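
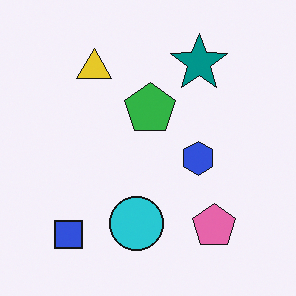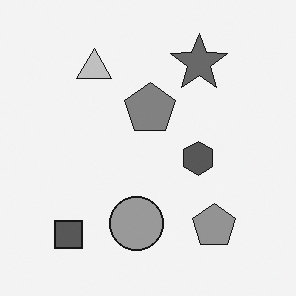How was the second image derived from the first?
The second image is the first converted to grayscale.

All color is removed — every shape is now a shade of grey.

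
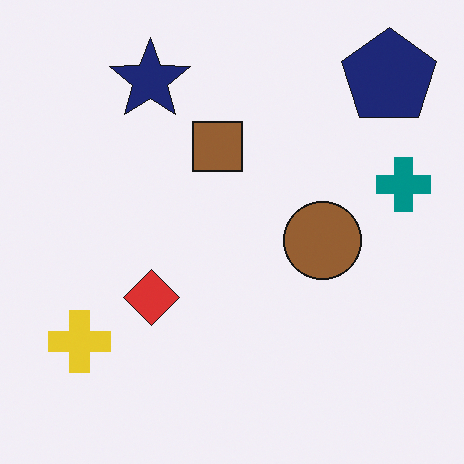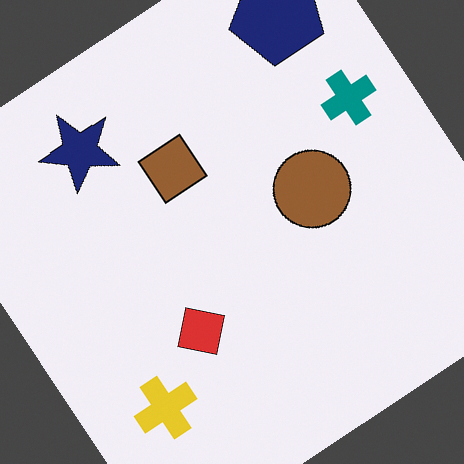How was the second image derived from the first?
The image was rotated counter-clockwise by a large amount — several tens of degrees.

Every shape is tilted by the same angle and the image corners show triangular fill wedges — a whole-image rotation by a non-right angle.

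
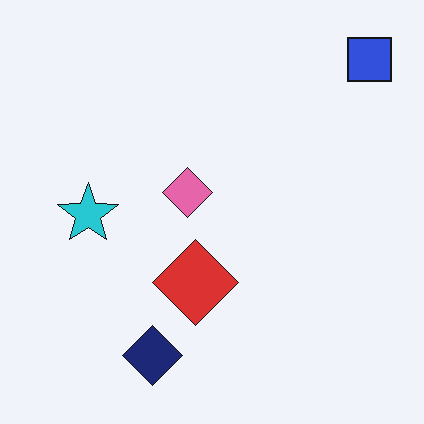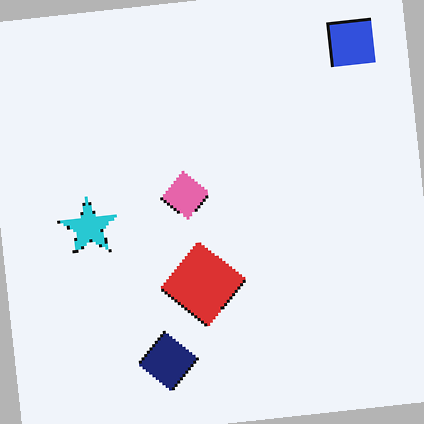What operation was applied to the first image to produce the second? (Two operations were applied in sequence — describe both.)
This is the original image lightly pixelated (a mild mosaic effect), then rotated counter-clockwise by a slight angle.

Shapes are reduced to large square blocks; fine edges and outlines are lost — a downscale-then-upscale (mosaic) effect. Every shape is tilted by the same angle and the image corners show triangular fill wedges — a whole-image rotation by a non-right angle.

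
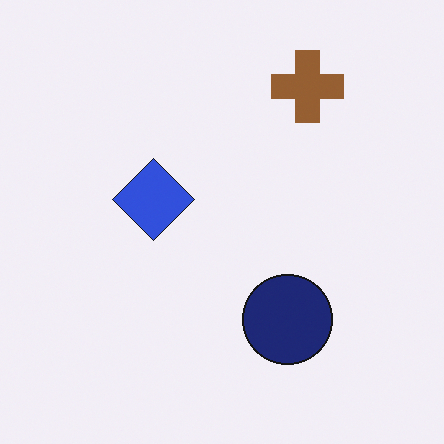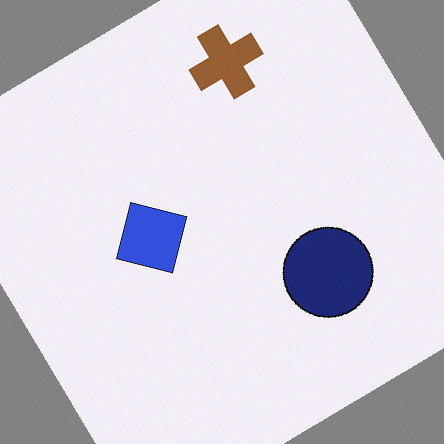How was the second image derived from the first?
The second image is the first rotated counter-clockwise by a large amount — several tens of degrees.

Every shape is tilted by the same angle and the image corners show triangular fill wedges — a whole-image rotation by a non-right angle.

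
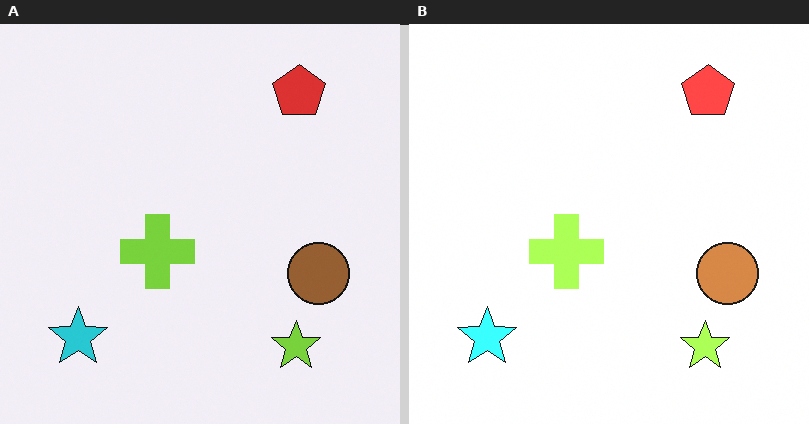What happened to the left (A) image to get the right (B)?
Substantially brightened.

Every pixel — background and shapes alike — is uniformly brightened.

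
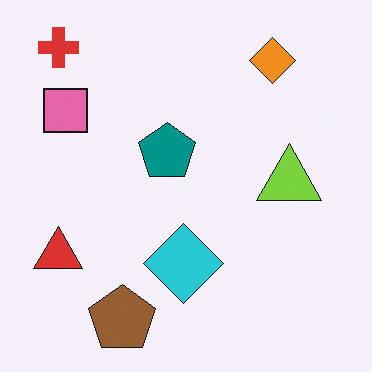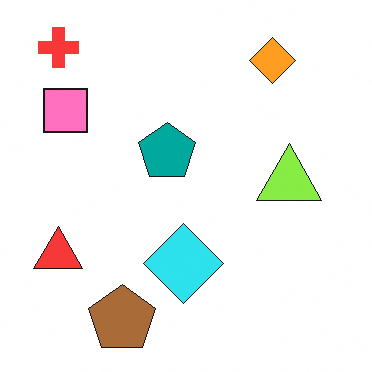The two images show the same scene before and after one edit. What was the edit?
The transformation is: brightened a little.

Every pixel — background and shapes alike — is uniformly brightened.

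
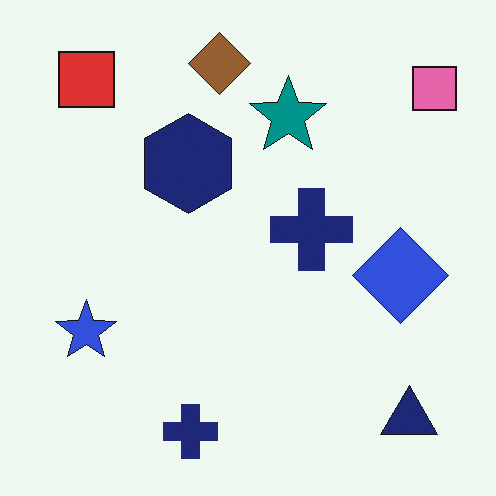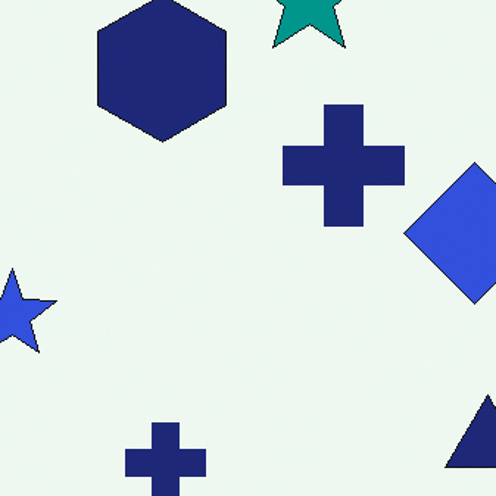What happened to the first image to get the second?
The second image is the first cropped slightly and scaled back up.

The visible shapes are larger and the field of view is narrower; shapes near the original edges may be partly or wholly outside the frame — a crop-and-rescale.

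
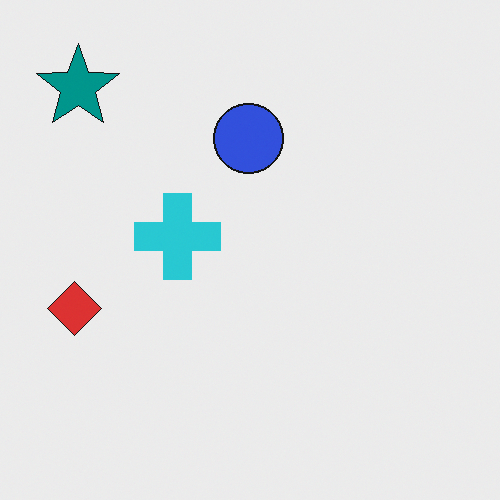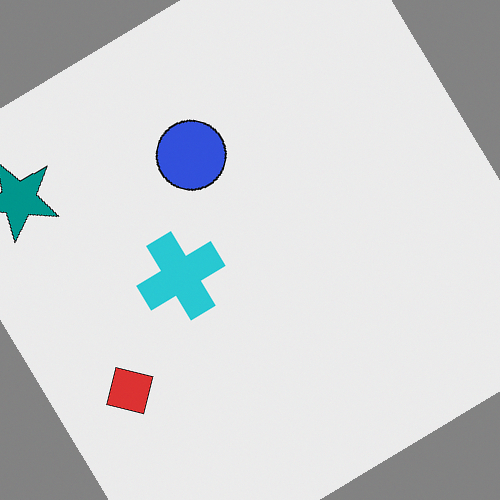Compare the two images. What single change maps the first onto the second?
The transformation is: rotated counter-clockwise by a large amount — several tens of degrees.

Every shape is tilted by the same angle and the image corners show triangular fill wedges — a whole-image rotation by a non-right angle.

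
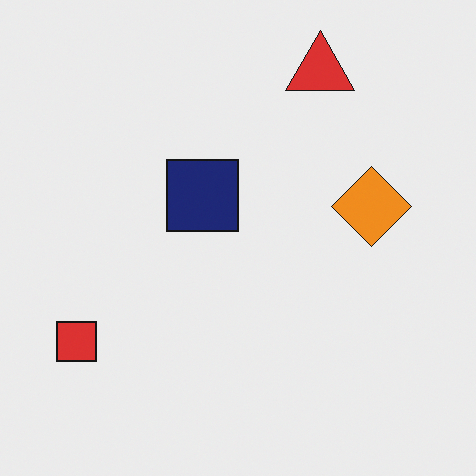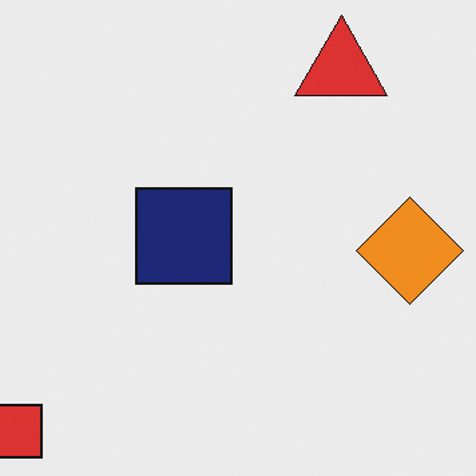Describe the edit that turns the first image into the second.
The transformation is: cropped slightly and scaled back up.

The visible shapes are larger and the field of view is narrower; shapes near the original edges may be partly or wholly outside the frame — a crop-and-rescale.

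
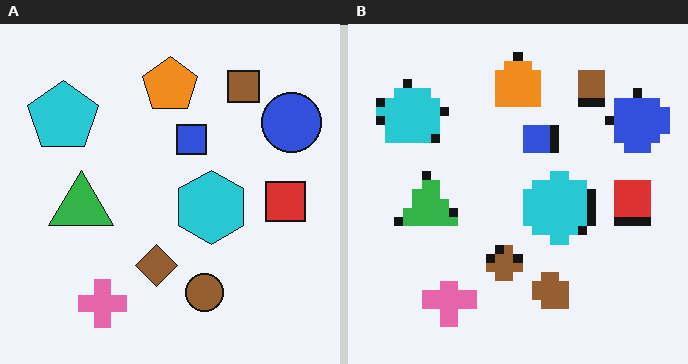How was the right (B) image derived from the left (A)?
This is the original image heavily pixelated into large blocks.

Shapes are reduced to large square blocks; fine edges and outlines are lost — a downscale-then-upscale (mosaic) effect.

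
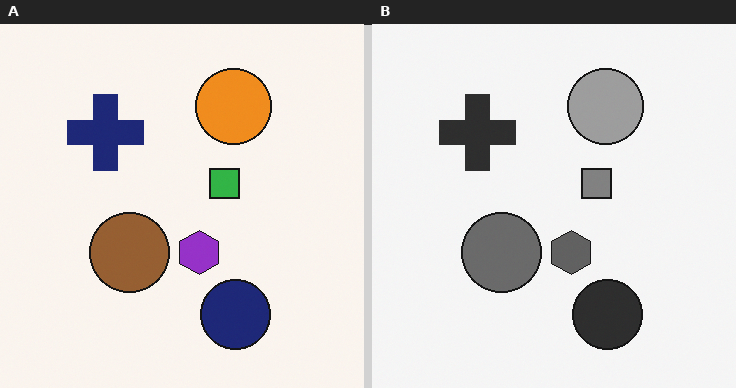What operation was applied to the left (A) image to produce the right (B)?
The transformation is: converted to grayscale.

All color is removed — every shape is now a shade of grey.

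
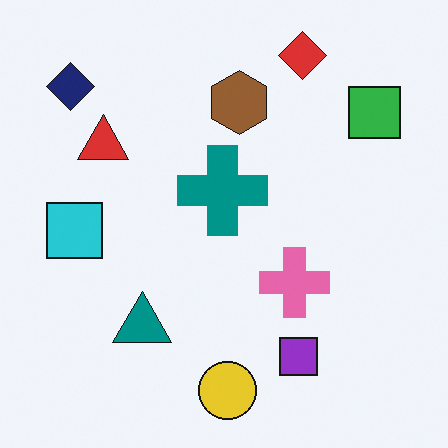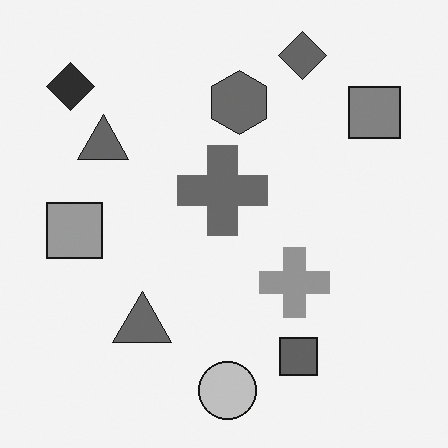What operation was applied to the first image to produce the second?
The second image is the first converted to grayscale.

All color is removed — every shape is now a shade of grey.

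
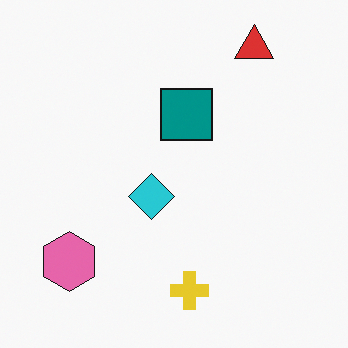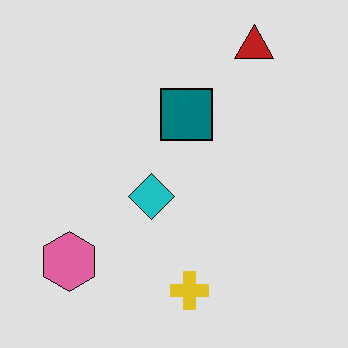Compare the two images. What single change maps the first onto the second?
This is the original image moderately posterized.

Each flat color has snapped to a coarser quantized level — most visibly, the near-white background has dropped to a flat grey.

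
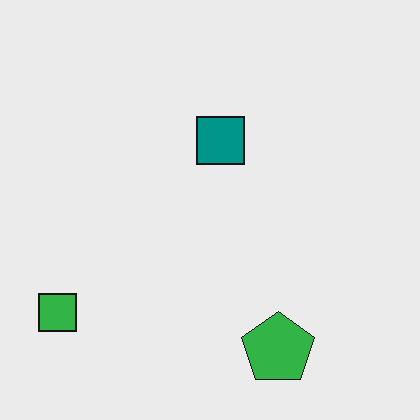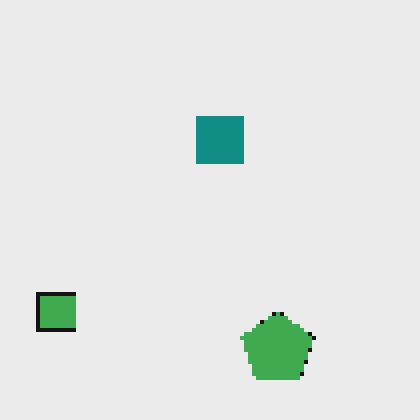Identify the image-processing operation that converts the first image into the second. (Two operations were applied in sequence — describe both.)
The image was mildly pixelated, then slightly desaturated.

Shapes are reduced to large square blocks; fine edges and outlines are lost — a downscale-then-upscale (mosaic) effect. All colors are more muted and greyish — a global saturation change.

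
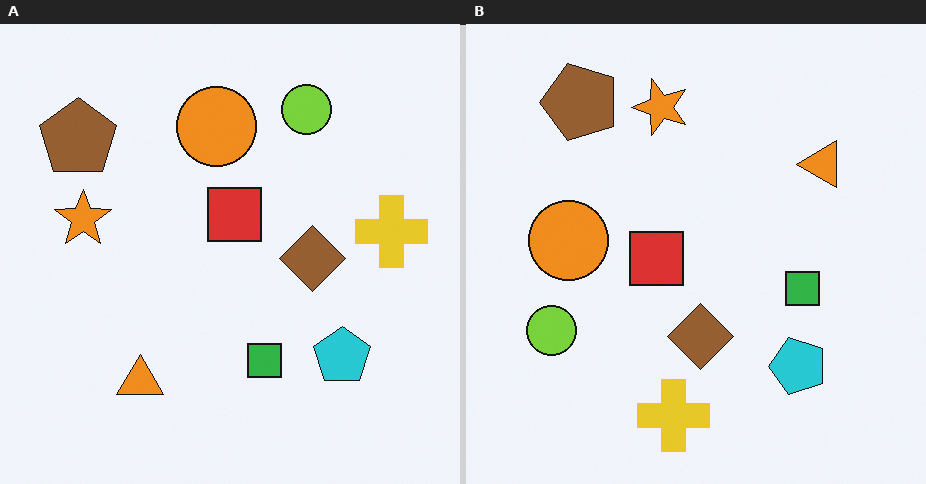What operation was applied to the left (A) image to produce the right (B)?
The right (B) image is the left (A) transposed (reflected across the top-left ↔ bottom-right diagonal).

Shapes have swapped their row and column positions — what was in the top-right is now in the bottom-left — a diagonal reflection.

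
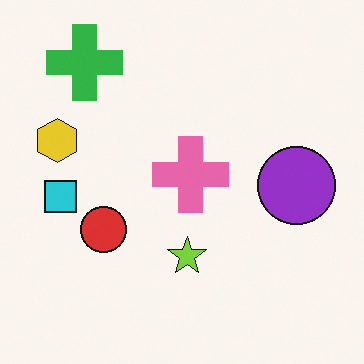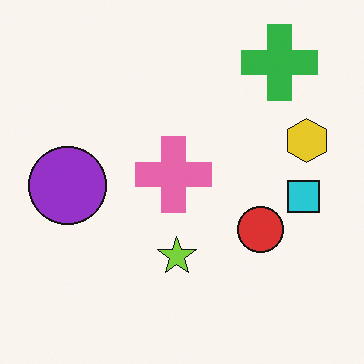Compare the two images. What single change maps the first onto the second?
This is the original image flipped horizontally (left ↔ right).

The yellow hexagon is in the left of the first image and the right of the second — shapes on opposite sides of the vertical midline have swapped in a mirror flip.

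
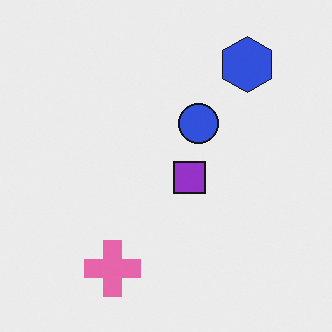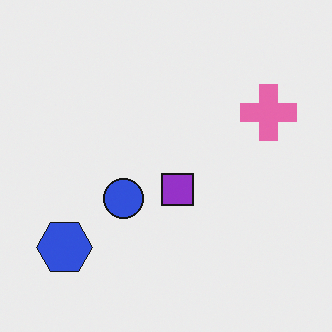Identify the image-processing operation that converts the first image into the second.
The transformation is: transposed (reflected across the top-left ↔ bottom-right diagonal).

Shapes have swapped their row and column positions — what was in the top-right is now in the bottom-left — a diagonal reflection.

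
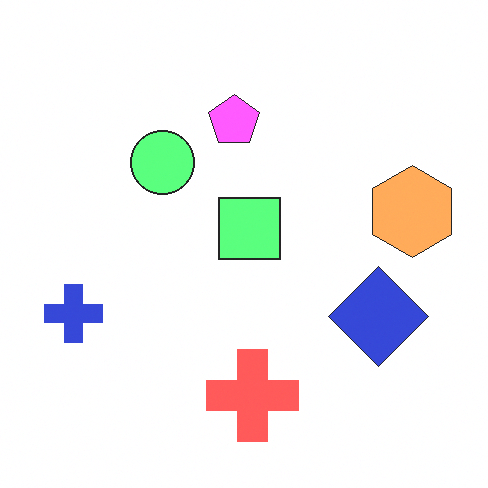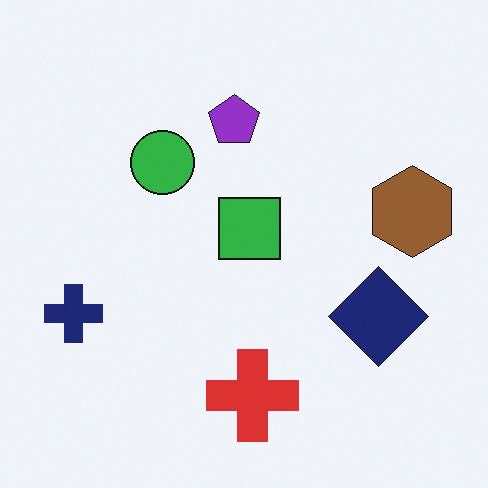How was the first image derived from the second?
It was noticeably brightened.

Every pixel — background and shapes alike — is uniformly brightened.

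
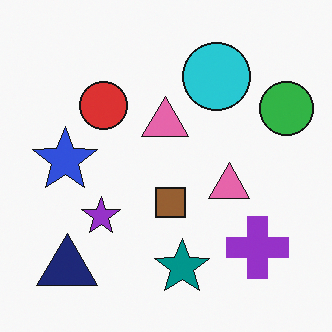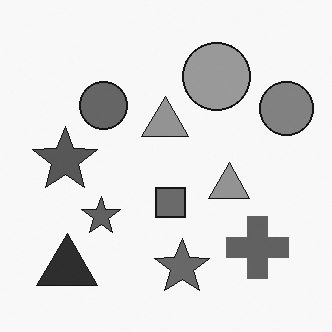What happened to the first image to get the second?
The second image is the first converted to grayscale.

All color is removed — every shape is now a shade of grey.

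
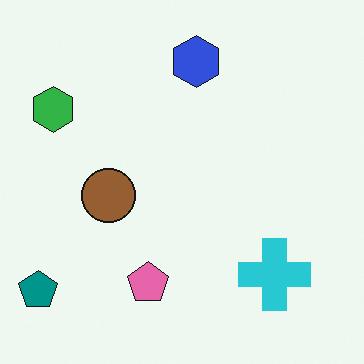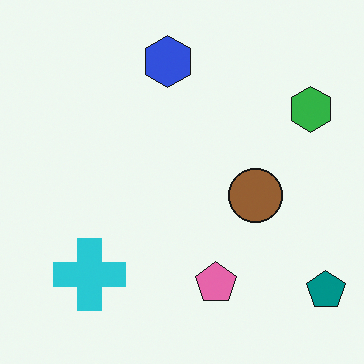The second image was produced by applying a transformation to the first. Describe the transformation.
The transformation is: flipped horizontally (left ↔ right).

The teal pentagon is in the bottom-left of the first image and the bottom-right of the second — shapes on opposite sides of the vertical midline have swapped in a mirror flip.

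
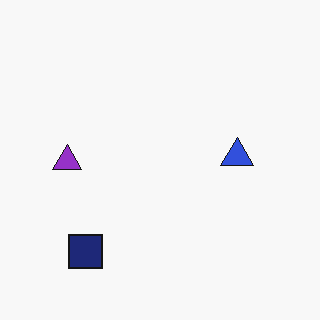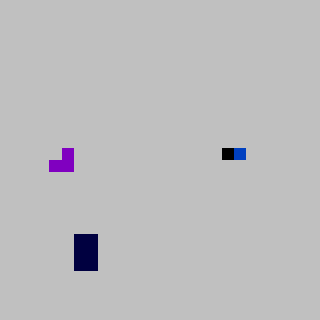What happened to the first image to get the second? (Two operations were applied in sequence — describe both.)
The transformation is: heavily posterized to just a handful of flat colors, then heavily pixelated into large blocks.

Each flat color has snapped to a coarser quantized level — most visibly, the near-white background has dropped to a flat grey. Shapes are reduced to large square blocks; fine edges and outlines are lost — a downscale-then-upscale (mosaic) effect.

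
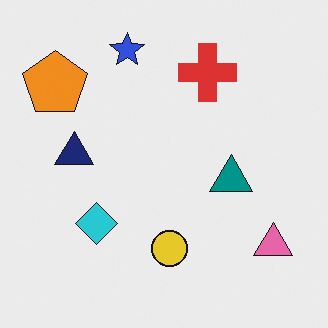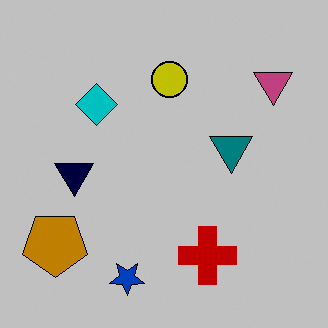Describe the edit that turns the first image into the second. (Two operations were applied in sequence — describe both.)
This is the original image heavily posterized to just a handful of flat colors, then flipped vertically (top ↔ bottom).

Each flat color has snapped to a coarser quantized level — most visibly, the near-white background has dropped to a flat grey. The blue star is in the top of the first image and the bottom of the second — shapes on opposite sides of the horizontal midline have swapped in a mirror flip.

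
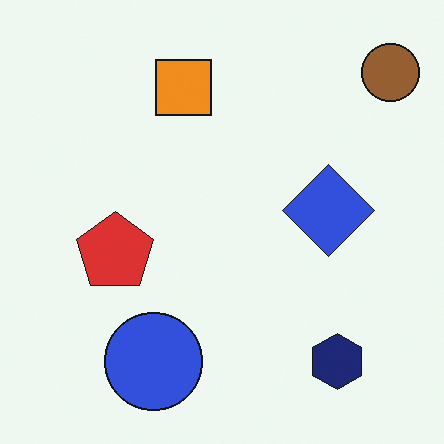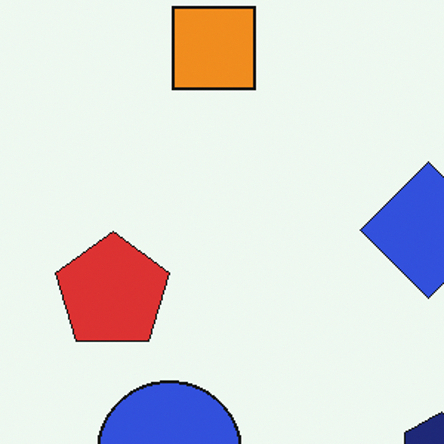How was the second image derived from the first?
It was cropped to a modestly smaller region and rescaled.

The visible shapes are larger and the field of view is narrower; shapes near the original edges may be partly or wholly outside the frame — a crop-and-rescale.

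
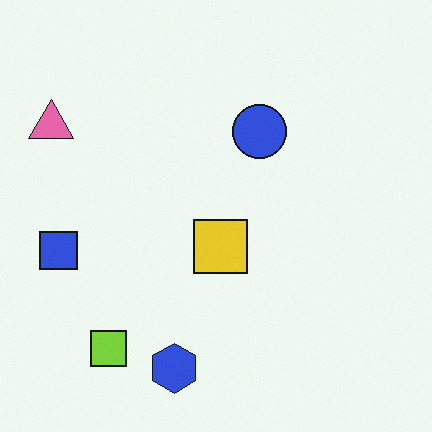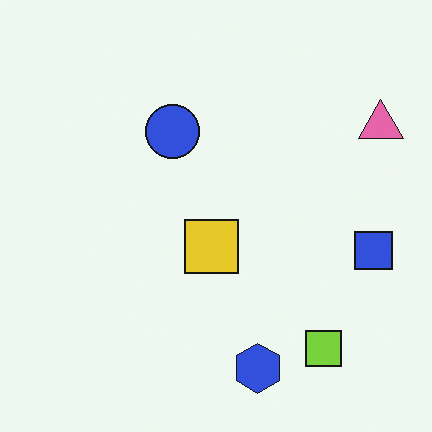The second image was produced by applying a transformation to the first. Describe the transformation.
Flipped horizontally (left ↔ right).

The pink triangle is in the top-left of the first image and the top-right of the second — shapes on opposite sides of the vertical midline have swapped in a mirror flip.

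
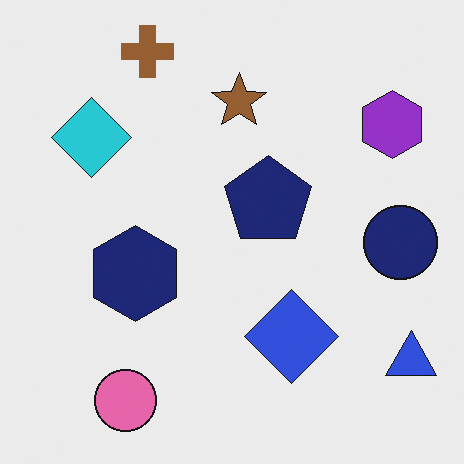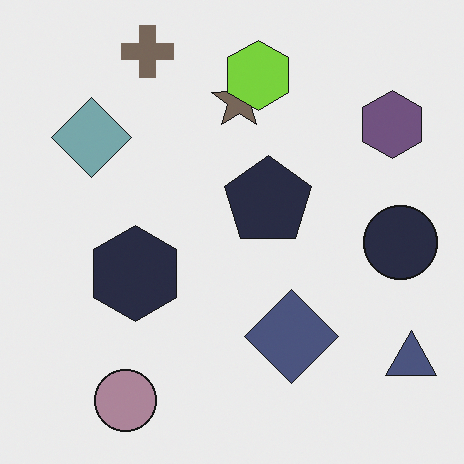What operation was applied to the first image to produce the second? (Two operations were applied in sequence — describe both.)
The transformation is: made much more muted (saturation change), then overlaid with an additional lime hexagon.

All colors are more muted and greyish — a global saturation change. A lime hexagon appears in the second image that is absent from the first.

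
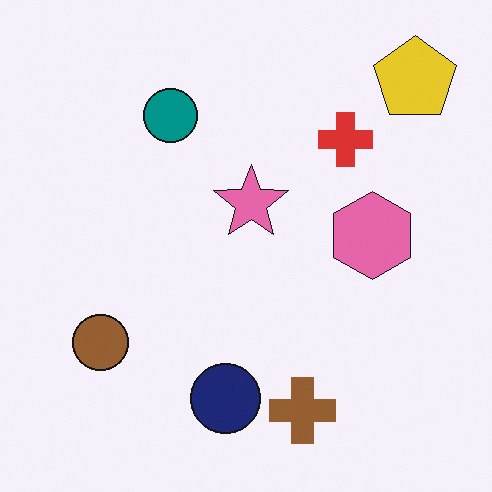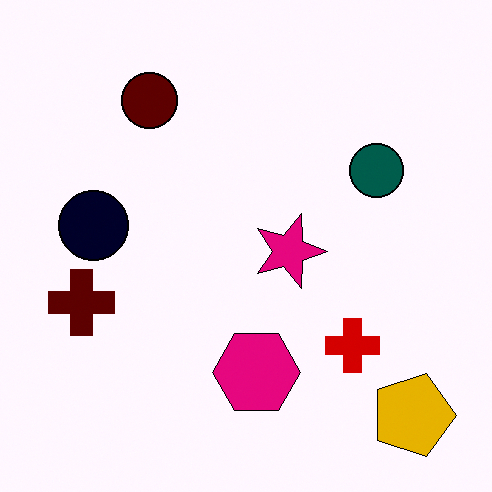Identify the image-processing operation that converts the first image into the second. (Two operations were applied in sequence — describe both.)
The second image is the first rotated 90° clockwise, then boosted in contrast.

The yellow pentagon sits in the top-right of the first image and the bottom-right of the second — consistent with a whole-image 90° clockwise rotation. Tones are pushed away from mid-grey across the whole image — a global contrast change.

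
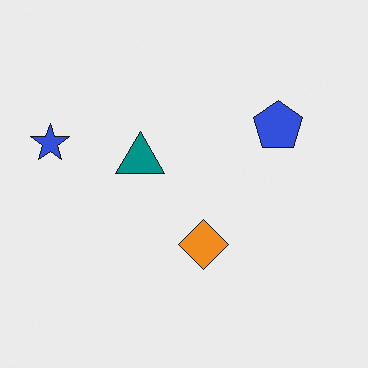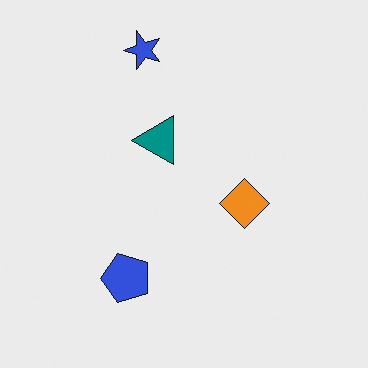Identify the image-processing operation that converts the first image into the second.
This is the original image transposed (reflected across the top-left ↔ bottom-right diagonal).

Shapes have swapped their row and column positions — what was in the top-right is now in the bottom-left — a diagonal reflection.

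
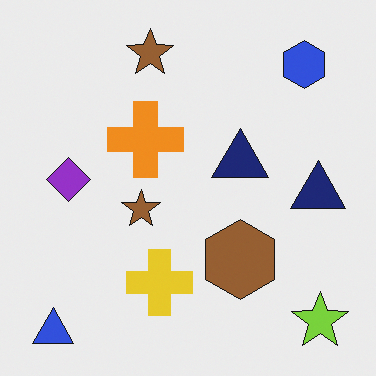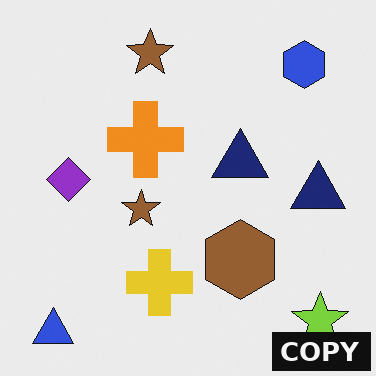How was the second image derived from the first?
This is the original image watermarked with the text "COPY" in the lower-right corner.

A dark label reading "COPY" appears in the lower-right corner.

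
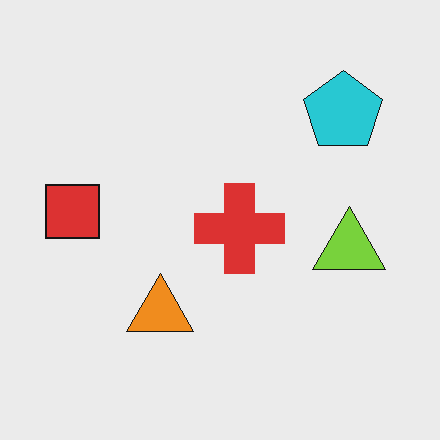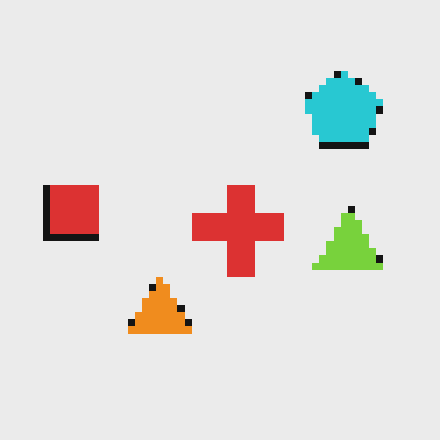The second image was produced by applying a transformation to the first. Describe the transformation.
The image was pixelated into visible square blocks.

Shapes are reduced to large square blocks; fine edges and outlines are lost — a downscale-then-upscale (mosaic) effect.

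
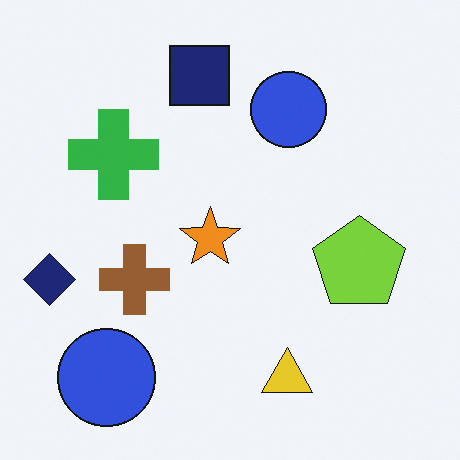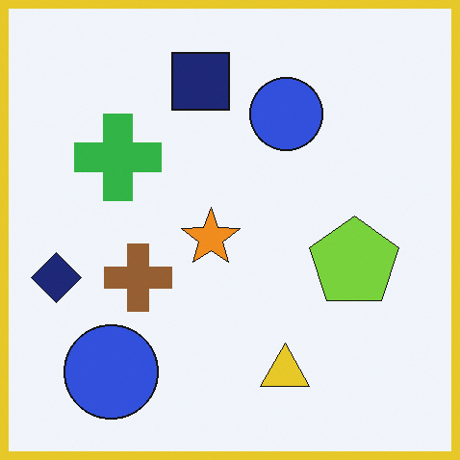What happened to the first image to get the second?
It was framed with a yellow border.

A solid yellow frame runs around the edge of the second image, with the content slightly shrunk inside it.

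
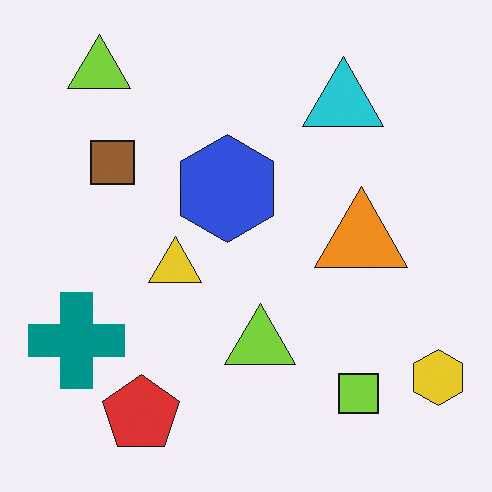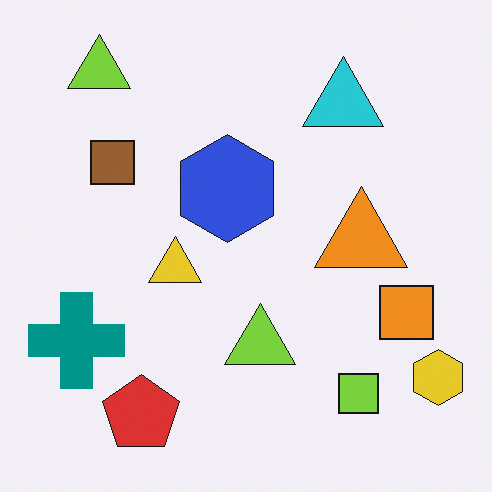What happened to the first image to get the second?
Overlaid with an additional orange square.

An orange square appears in the second image that is absent from the first.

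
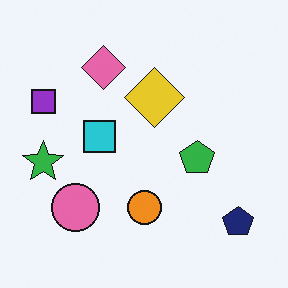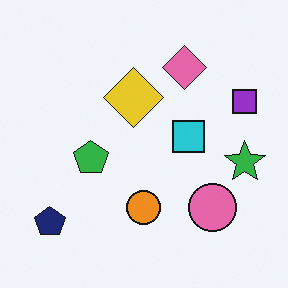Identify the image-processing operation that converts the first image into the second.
Flipped horizontally (left ↔ right).

The purple square is in the left of the first image and the right of the second — shapes on opposite sides of the vertical midline have swapped in a mirror flip.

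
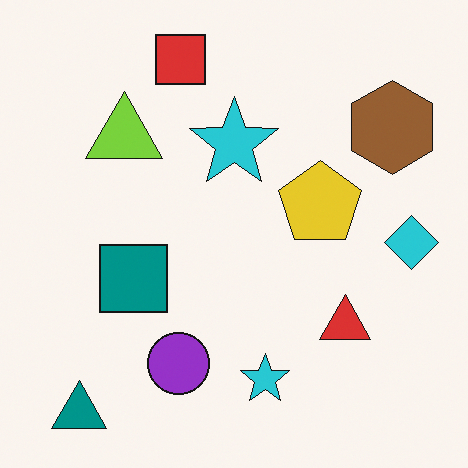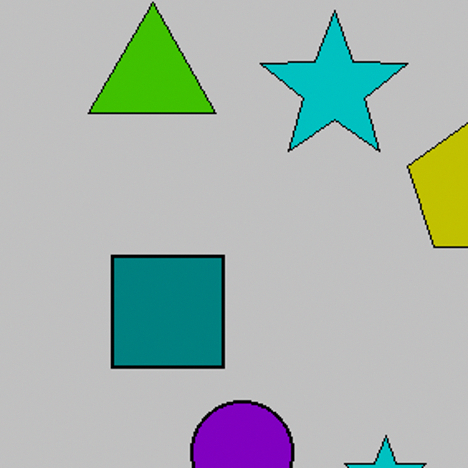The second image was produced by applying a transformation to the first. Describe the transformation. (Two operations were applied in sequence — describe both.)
This is the original image heavily posterized to just a handful of flat colors, then cropped to a noticeably smaller region and rescaled.

Each flat color has snapped to a coarser quantized level — most visibly, the near-white background has dropped to a flat grey. The visible shapes are larger and the field of view is narrower; shapes near the original edges may be partly or wholly outside the frame — a crop-and-rescale.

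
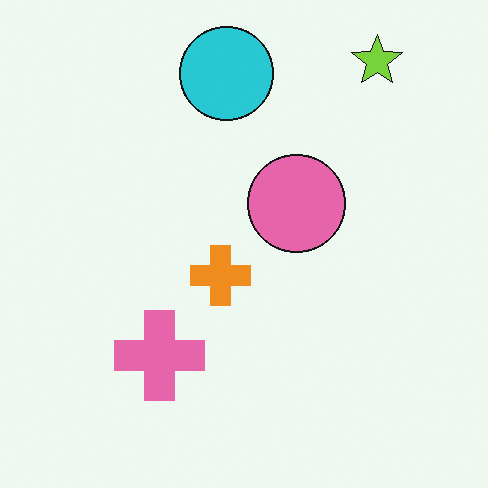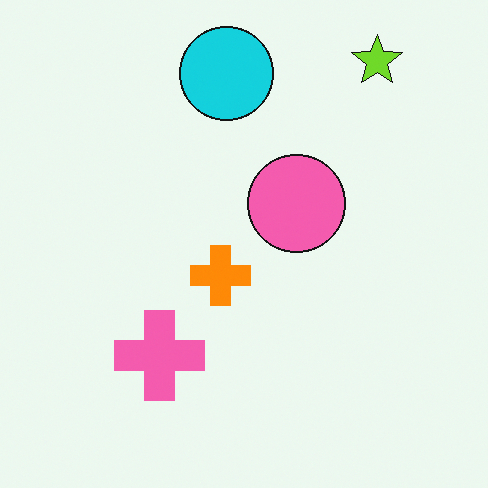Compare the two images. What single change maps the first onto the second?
The image was slightly oversaturated.

All colors are more vivid — a global saturation change.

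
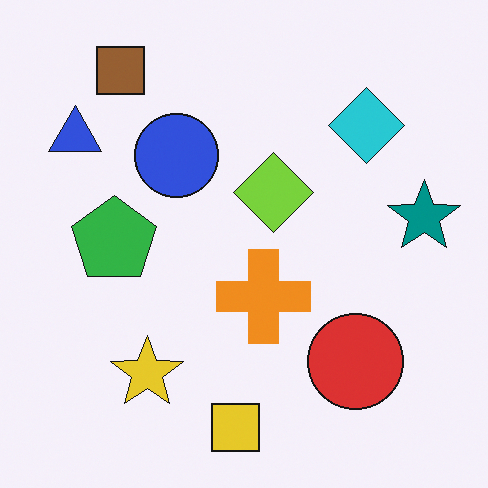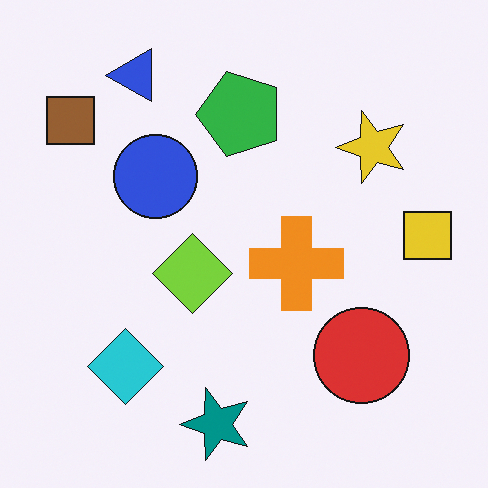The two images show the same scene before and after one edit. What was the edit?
The transformation is: transposed (reflected across the top-left ↔ bottom-right diagonal).

Shapes have swapped their row and column positions — what was in the top-right is now in the bottom-left — a diagonal reflection.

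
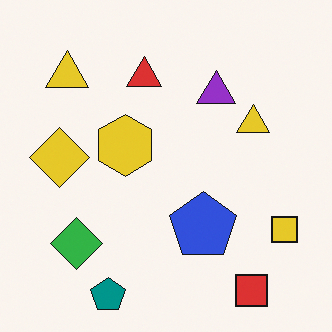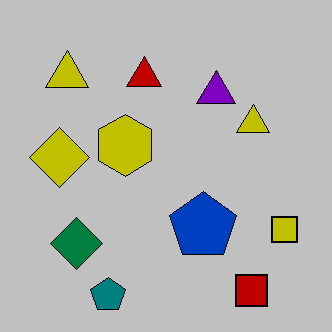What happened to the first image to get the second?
The image was aggressively posterized.

Each flat color has snapped to a coarser quantized level — most visibly, the near-white background has dropped to a flat grey.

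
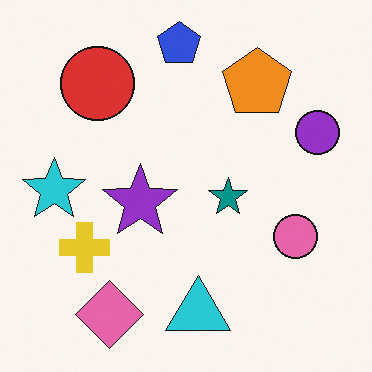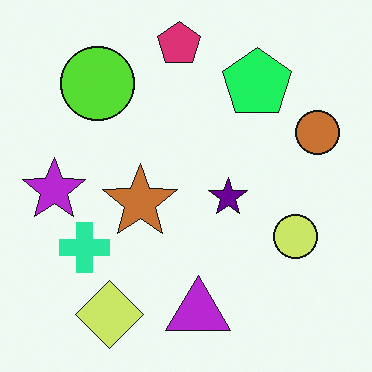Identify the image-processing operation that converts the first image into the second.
This is the original image hue-shifted noticeably.

Every shape's color has rotated by the same amount around the hue wheel — a uniform hue shift.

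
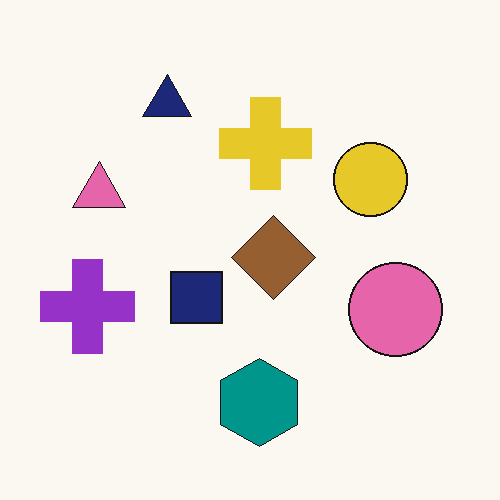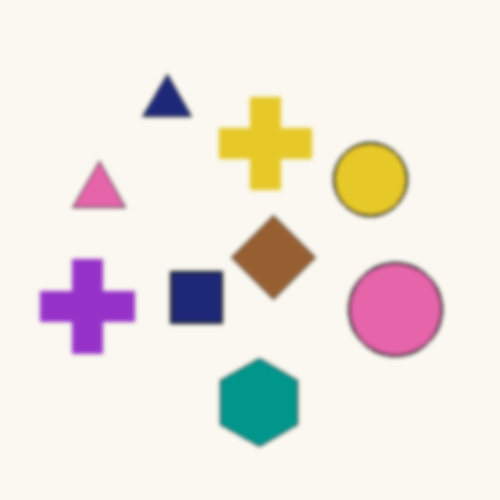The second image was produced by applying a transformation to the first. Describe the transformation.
The image was given a subtle gaussian blur.

Shape edges and outlines are uniformly softened across the whole image.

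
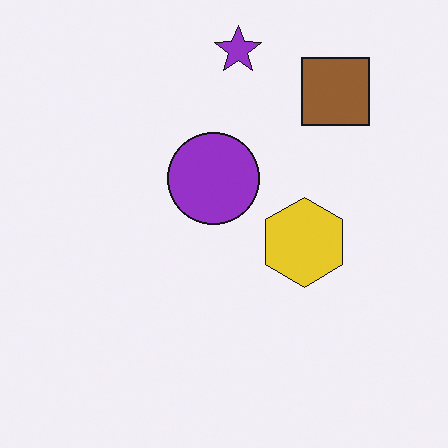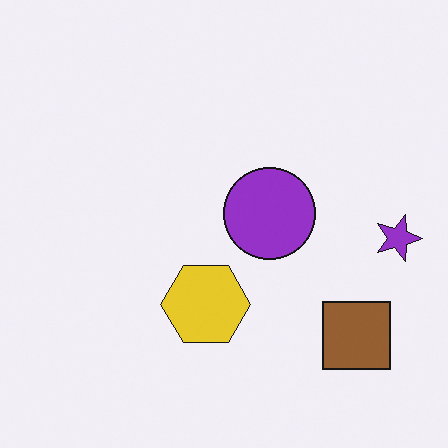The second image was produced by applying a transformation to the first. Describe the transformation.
Rotated 90° clockwise.

The purple star sits in the top of the first image and the right of the second — consistent with a whole-image 90° clockwise rotation.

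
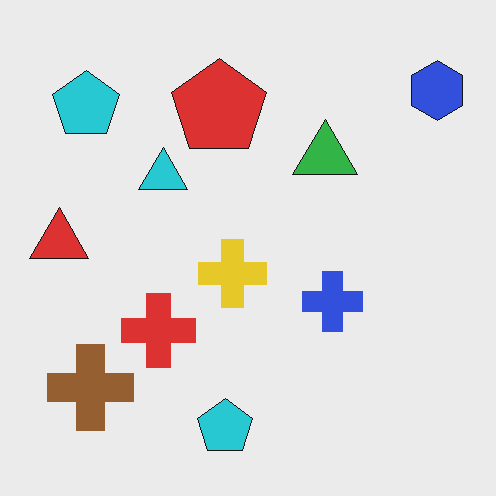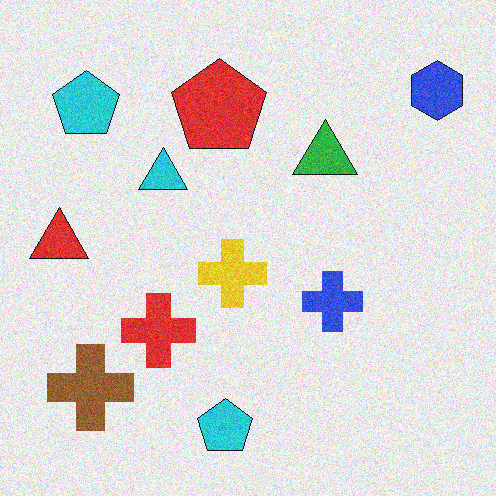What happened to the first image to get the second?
The image was degraded with moderate additive noise.

Random speckle covers the whole image, including the flat background.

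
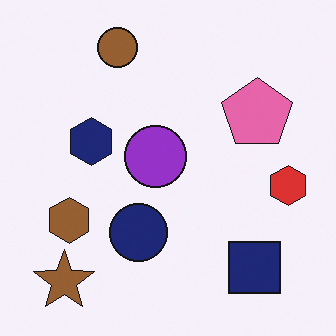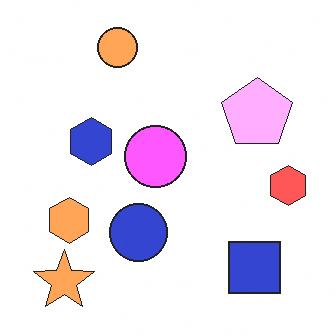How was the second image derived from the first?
This is the original image noticeably brightened.

Every pixel — background and shapes alike — is uniformly brightened.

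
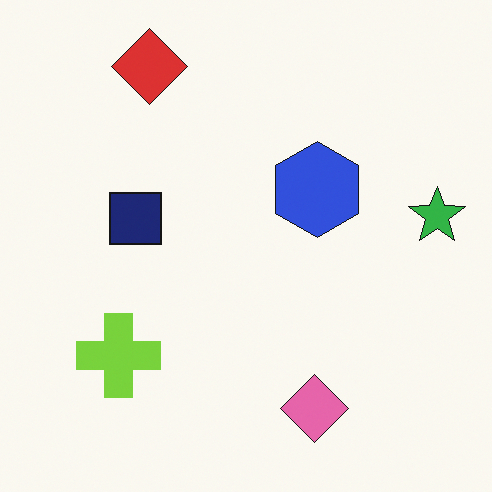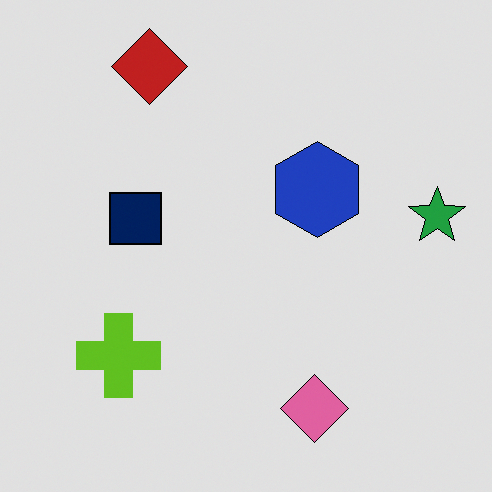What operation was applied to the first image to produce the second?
The image was posterized to a reduced palette.

Each flat color has snapped to a coarser quantized level — most visibly, the near-white background has dropped to a flat grey.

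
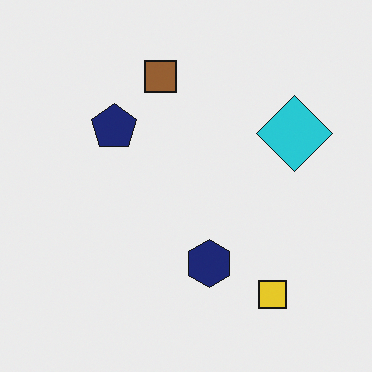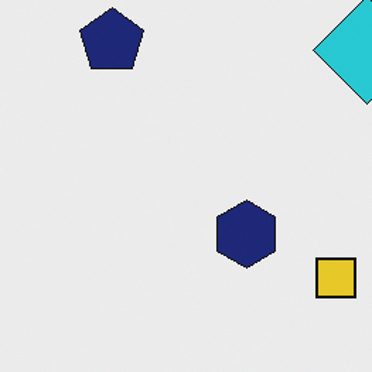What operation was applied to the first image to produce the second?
This is the original image cropped slightly and scaled back up.

The visible shapes are larger and the field of view is narrower; shapes near the original edges may be partly or wholly outside the frame — a crop-and-rescale.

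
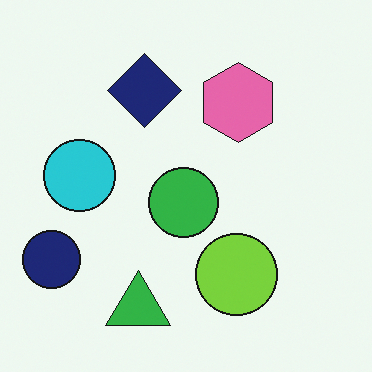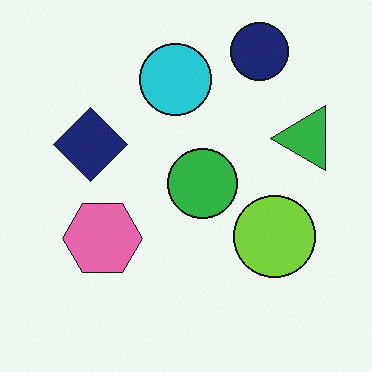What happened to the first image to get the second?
The second image is the first transposed (reflected across the top-left ↔ bottom-right diagonal).

Shapes have swapped their row and column positions — what was in the top-right is now in the bottom-left — a diagonal reflection.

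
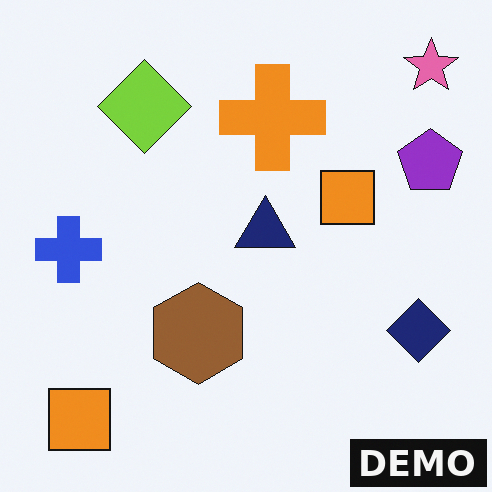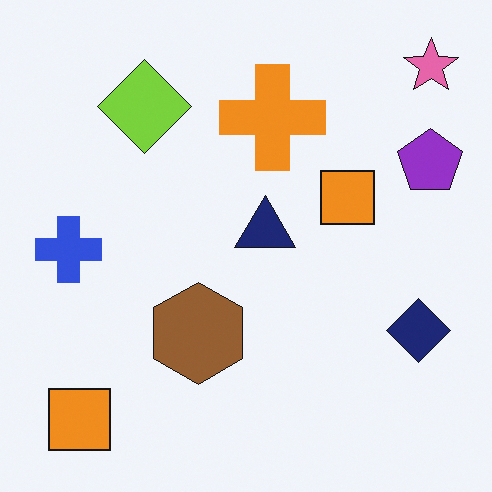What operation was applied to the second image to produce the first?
The first image is the second watermarked with the text "DEMO" in the lower-right corner.

A dark label reading "DEMO" appears in the lower-right corner.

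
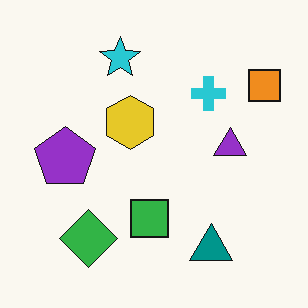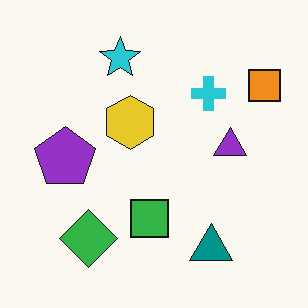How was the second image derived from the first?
The second image is the first given moderate JPEG compression.

Blocky 8×8 compression artifacts appear around shape edges and the flat background shows ringing — characteristic JPEG degradation.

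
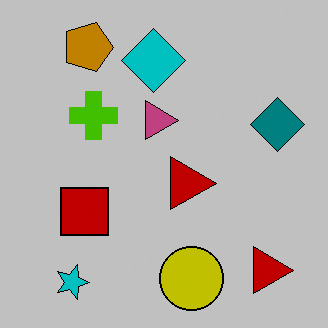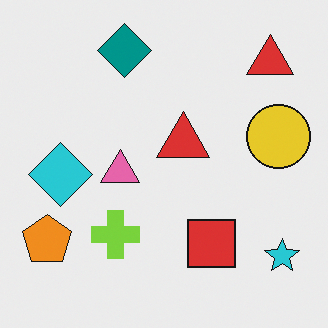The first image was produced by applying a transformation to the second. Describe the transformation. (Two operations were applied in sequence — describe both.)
The image was rotated 90° clockwise, then heavily posterized to just a handful of flat colors.

The cyan star sits in the bottom-right of the second image and the bottom-left of the first — consistent with a whole-image 90° clockwise rotation. Each flat color has snapped to a coarser quantized level — most visibly, the near-white background has dropped to a flat grey.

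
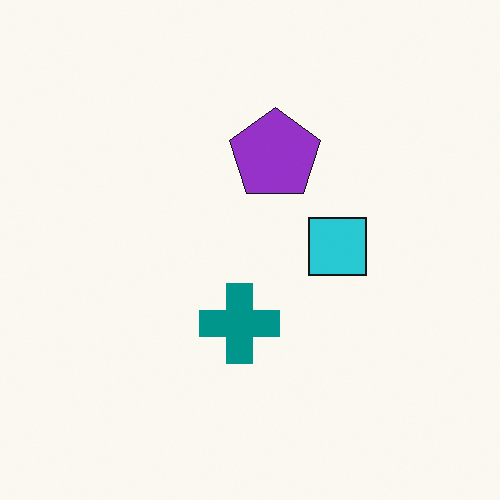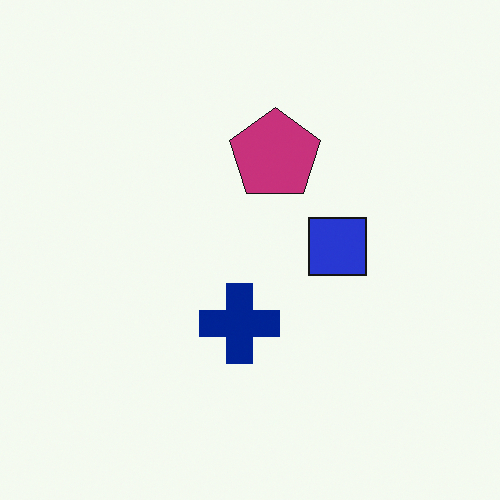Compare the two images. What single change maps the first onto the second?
The image was hue-shifted slightly.

Every shape's color has rotated by the same amount around the hue wheel — a uniform hue shift.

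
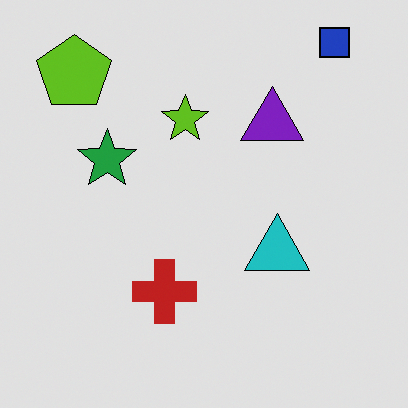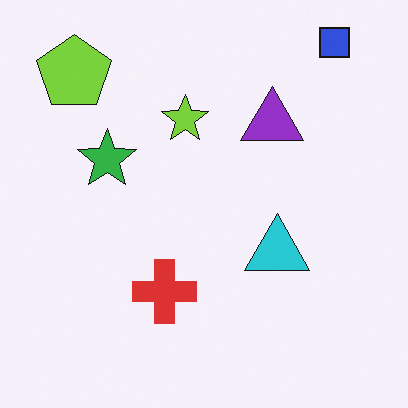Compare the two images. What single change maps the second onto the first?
The first image is the second moderately posterized.

Each flat color has snapped to a coarser quantized level — most visibly, the near-white background has dropped to a flat grey.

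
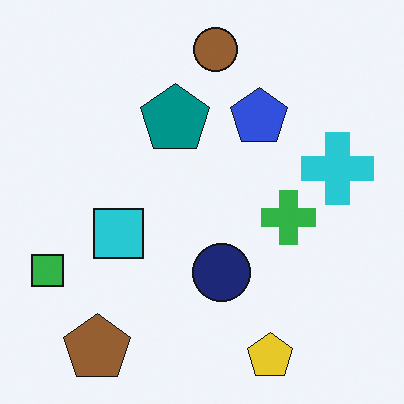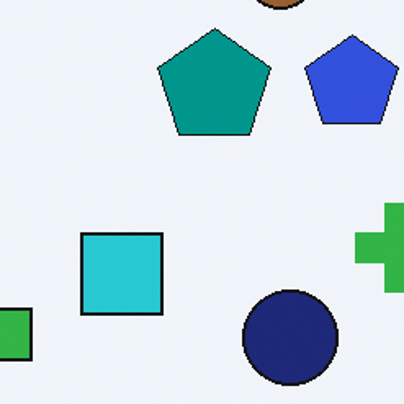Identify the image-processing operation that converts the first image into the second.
The second image is the first cropped tightly and scaled back up.

The visible shapes are larger and the field of view is narrower; shapes near the original edges may be partly or wholly outside the frame — a crop-and-rescale.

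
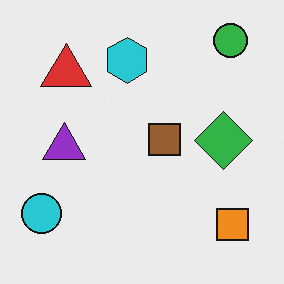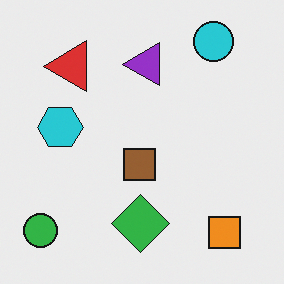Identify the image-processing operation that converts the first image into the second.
The image was transposed (reflected across the top-left ↔ bottom-right diagonal).

Shapes have swapped their row and column positions — what was in the top-right is now in the bottom-left — a diagonal reflection.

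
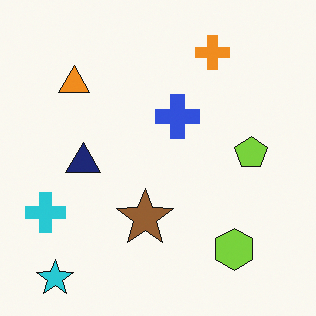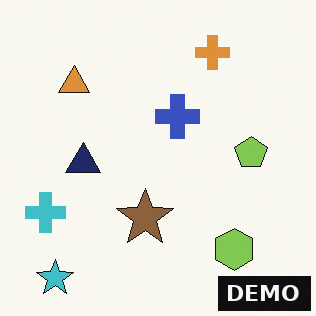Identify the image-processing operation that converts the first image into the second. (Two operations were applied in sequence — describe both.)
Slightly desaturated, then watermarked with the text "DEMO" in the lower-right corner.

All colors are more muted and greyish — a global saturation change. A dark label reading "DEMO" appears in the lower-right corner.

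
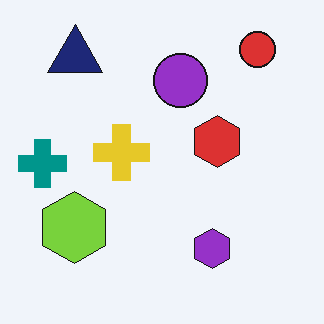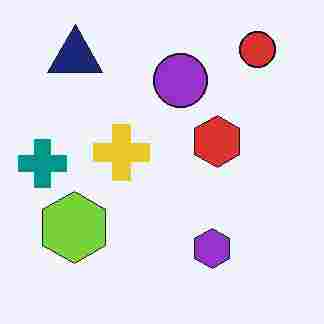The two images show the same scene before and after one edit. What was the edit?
The second image is the first degraded with heavy JPEG compression.

Blocky 8×8 compression artifacts appear around shape edges and the flat background shows ringing — characteristic JPEG degradation.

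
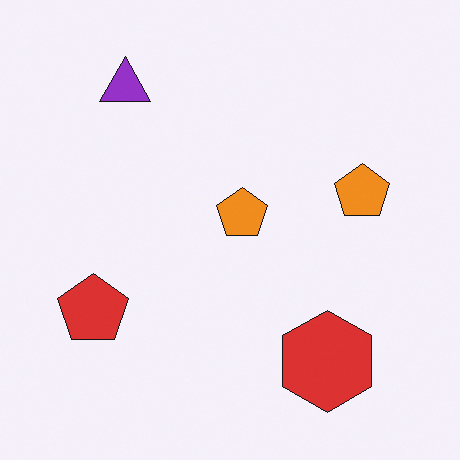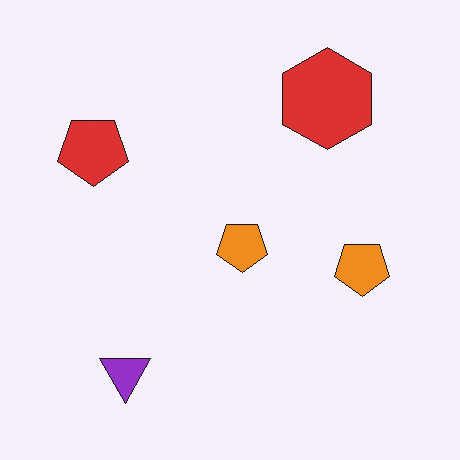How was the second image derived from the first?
The image was flipped vertically (top ↔ bottom).

The purple triangle is in the top-left of the first image and the bottom-left of the second — shapes on opposite sides of the horizontal midline have swapped in a mirror flip.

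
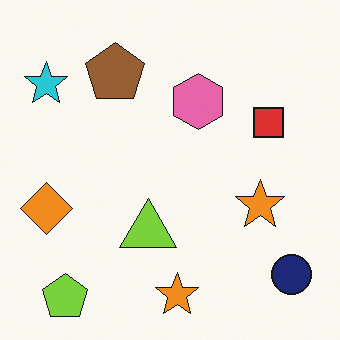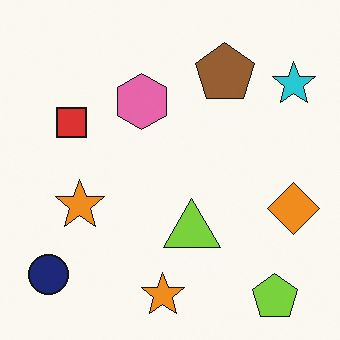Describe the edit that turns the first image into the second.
Flipped horizontally (left ↔ right).

The cyan star is in the top-left of the first image and the top-right of the second — shapes on opposite sides of the vertical midline have swapped in a mirror flip.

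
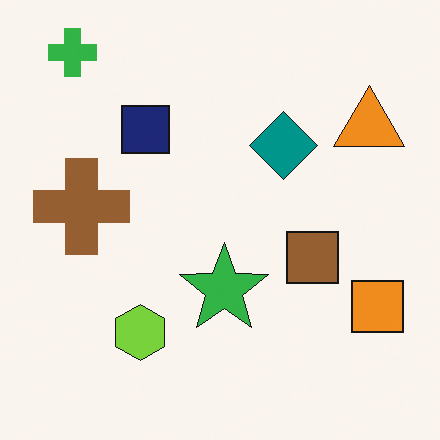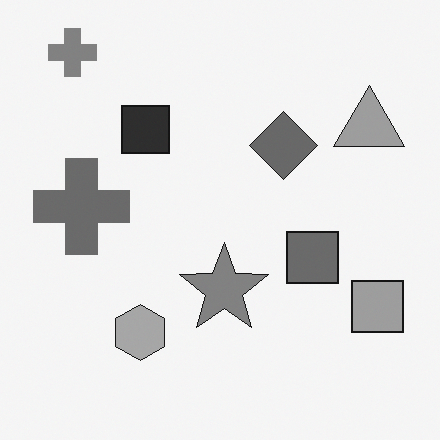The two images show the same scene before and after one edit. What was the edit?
The transformation is: converted to grayscale.

All color is removed — every shape is now a shade of grey.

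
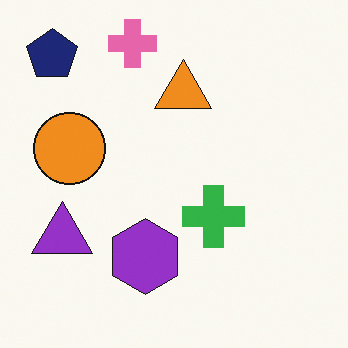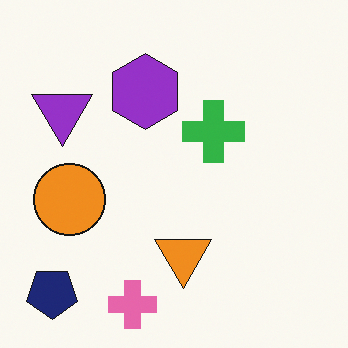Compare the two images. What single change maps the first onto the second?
The image was flipped vertically (top ↔ bottom).

The pink cross is in the top of the first image and the bottom of the second — shapes on opposite sides of the horizontal midline have swapped in a mirror flip.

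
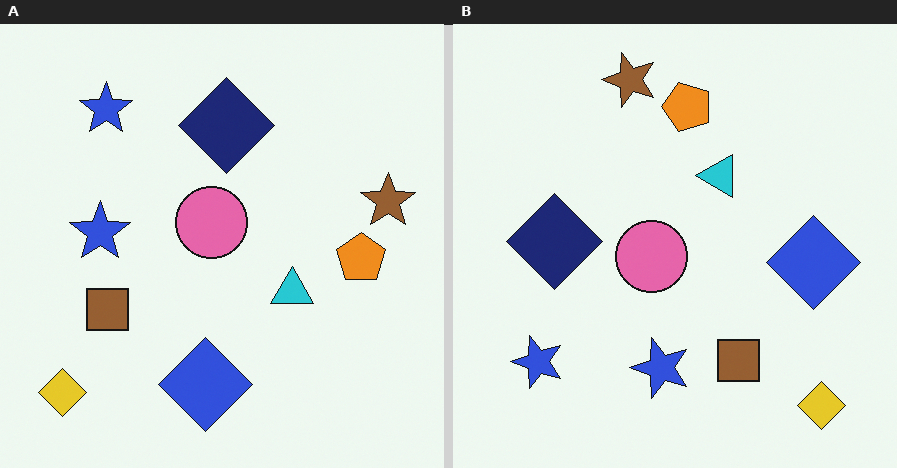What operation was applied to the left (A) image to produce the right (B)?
The image was rotated 90° counter-clockwise.

The yellow diamond sits in the bottom-left of the left (A) image and the bottom-right of the right (B) — consistent with a whole-image 90° counter-clockwise rotation.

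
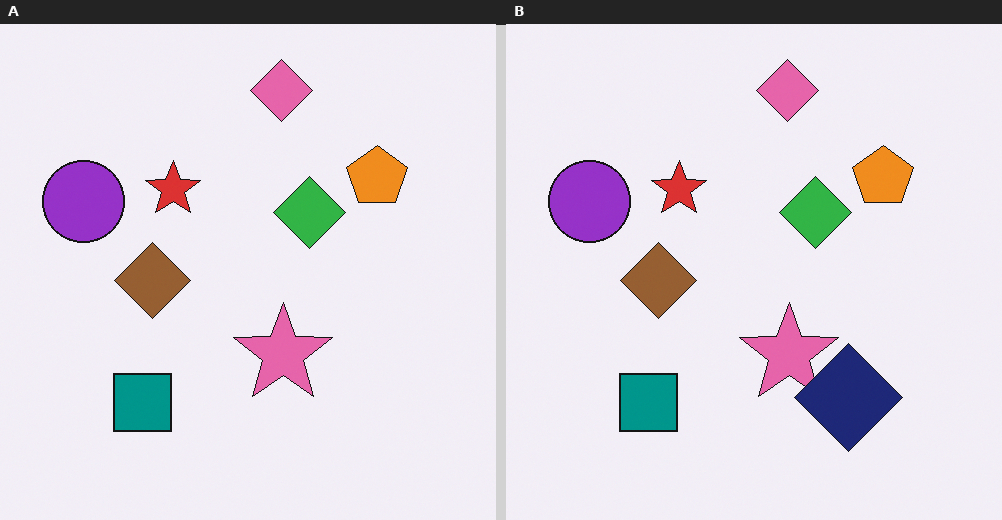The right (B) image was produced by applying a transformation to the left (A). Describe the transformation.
The right (B) image is the left (A) overlaid with an additional navy diamond.

A navy diamond appears in the right (B) image that is absent from the left (A).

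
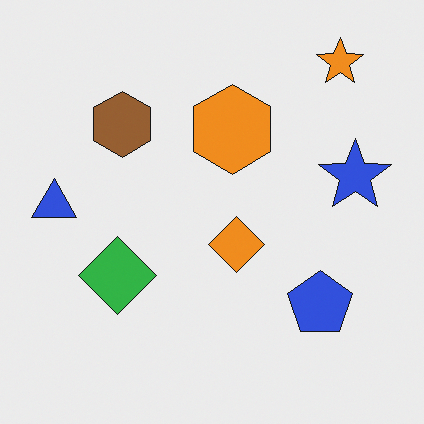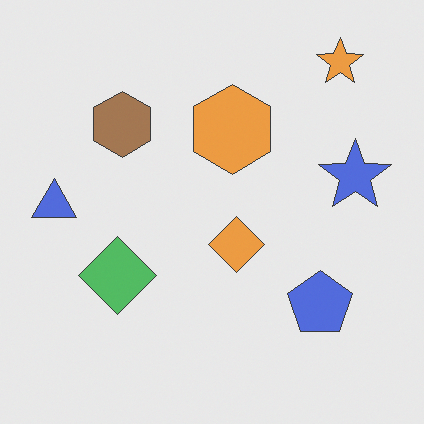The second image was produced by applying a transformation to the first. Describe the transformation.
The image was given slightly reduced contrast.

Tones are pushed toward mid-grey across the whole image — a global contrast change.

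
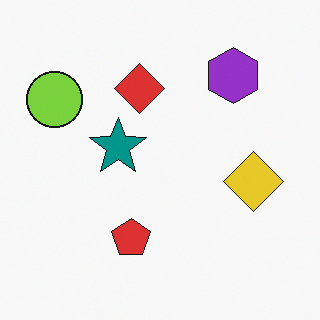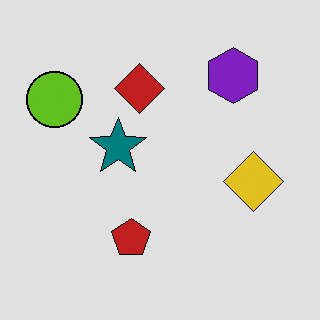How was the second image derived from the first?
The transformation is: posterized to a reduced palette.

Each flat color has snapped to a coarser quantized level — most visibly, the near-white background has dropped to a flat grey.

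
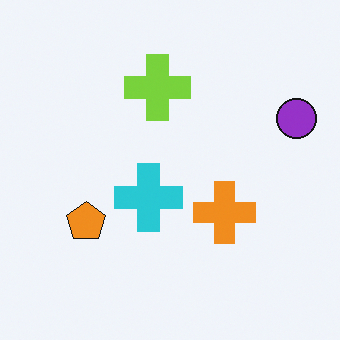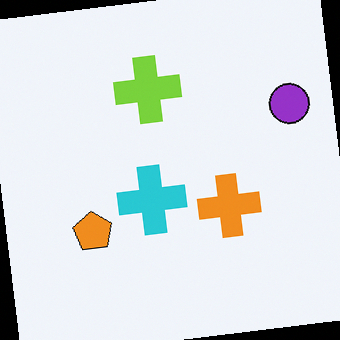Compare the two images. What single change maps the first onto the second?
The image was rotated counter-clockwise by a few degrees.

Every shape is tilted by the same angle and the image corners show triangular fill wedges — a whole-image rotation by a non-right angle.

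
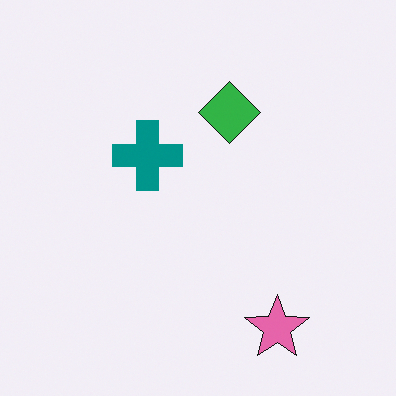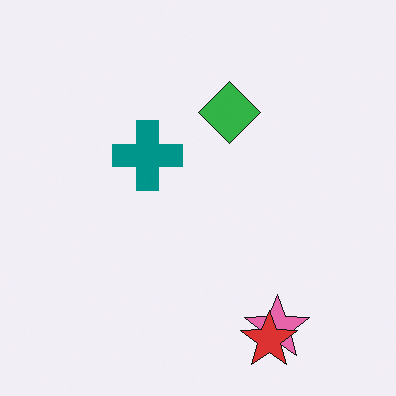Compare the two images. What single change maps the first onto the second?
The second image is the first overlaid with an additional red star.

A red star appears in the second image that is absent from the first.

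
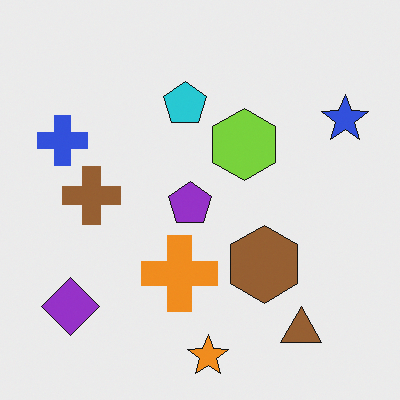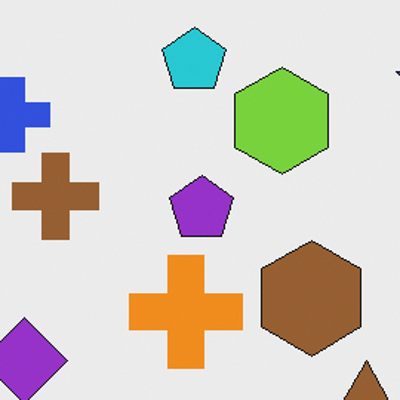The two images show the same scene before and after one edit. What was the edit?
The image was cropped to a modestly smaller region and rescaled.

The visible shapes are larger and the field of view is narrower; shapes near the original edges may be partly or wholly outside the frame — a crop-and-rescale.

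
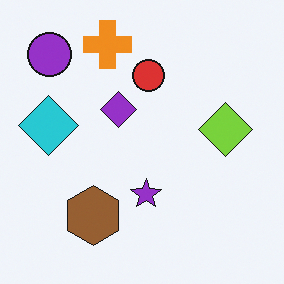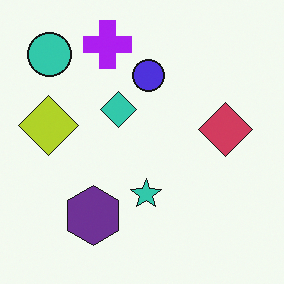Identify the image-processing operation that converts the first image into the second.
The transformation is: hue-shifted by a large amount.

Every shape's color has rotated by the same amount around the hue wheel — a uniform hue shift.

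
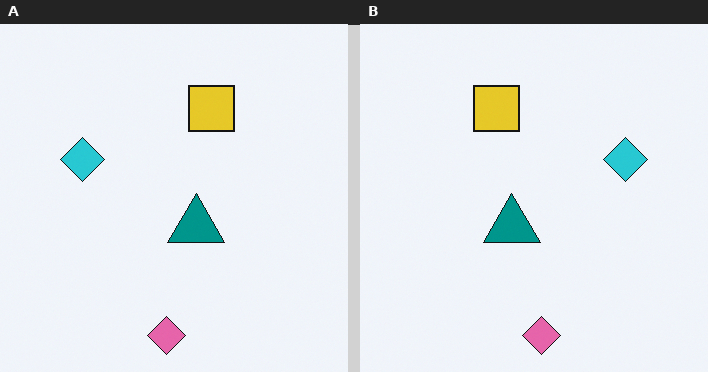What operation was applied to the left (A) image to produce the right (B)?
The image was flipped horizontally (left ↔ right).

The cyan diamond is in the left of the left (A) image and the right of the right (B) — shapes on opposite sides of the vertical midline have swapped in a mirror flip.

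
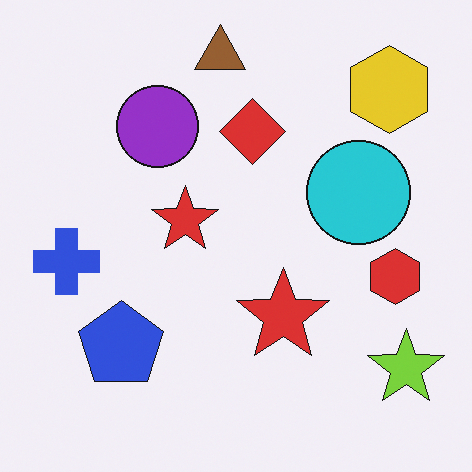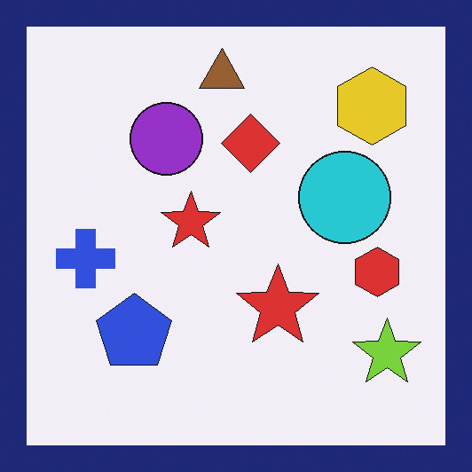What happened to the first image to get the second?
It was framed with a navy border.

A solid navy frame runs around the edge of the second image, with the content slightly shrunk inside it.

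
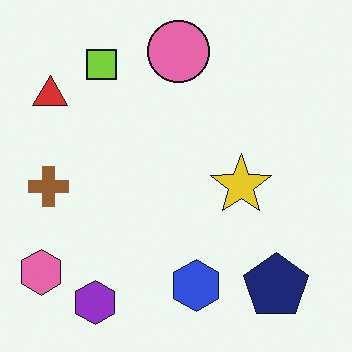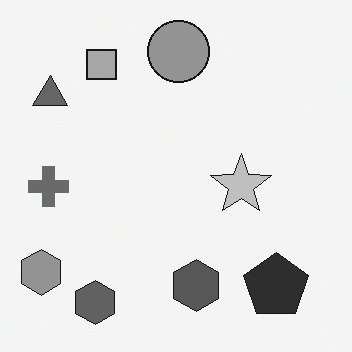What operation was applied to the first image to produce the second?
This is the original image converted to grayscale.

All color is removed — every shape is now a shade of grey.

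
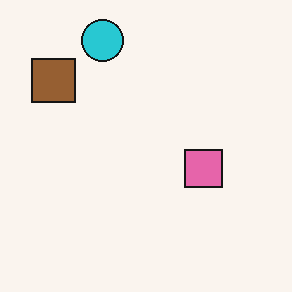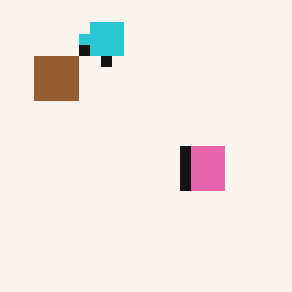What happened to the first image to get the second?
The transformation is: heavily pixelated into large blocks.

Shapes are reduced to large square blocks; fine edges and outlines are lost — a downscale-then-upscale (mosaic) effect.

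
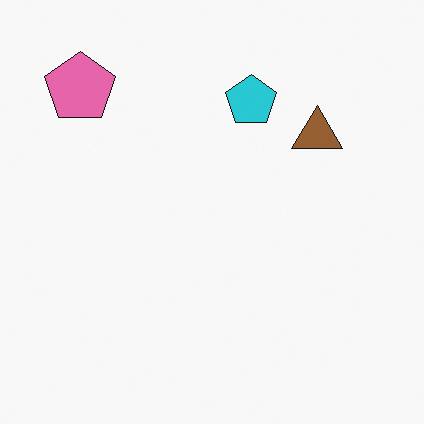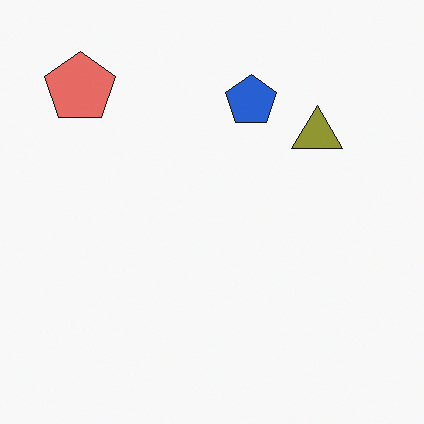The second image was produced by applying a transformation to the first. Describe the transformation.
The image was hue-shifted by a small amount.

Every shape's color has rotated by the same amount around the hue wheel — a uniform hue shift.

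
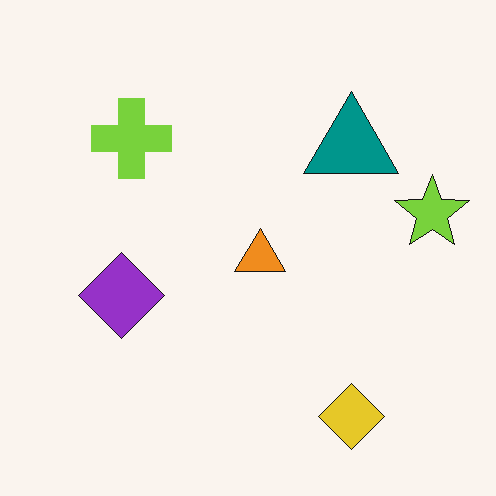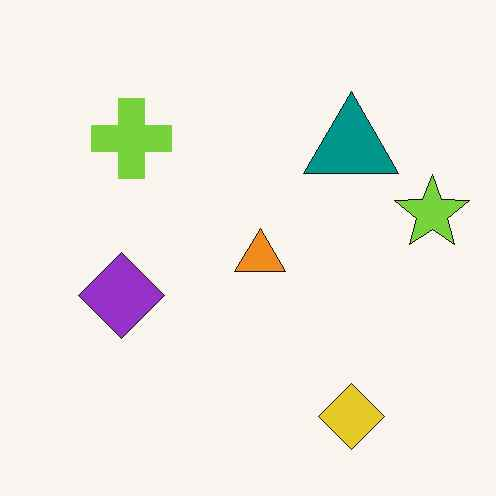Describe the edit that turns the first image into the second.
It was given moderate JPEG compression.

Blocky 8×8 compression artifacts appear around shape edges and the flat background shows ringing — characteristic JPEG degradation.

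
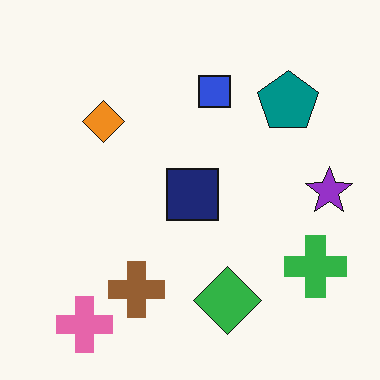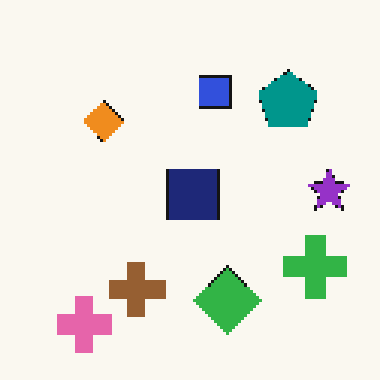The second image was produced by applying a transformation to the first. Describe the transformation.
The image was lightly pixelated (a mild mosaic effect).

Shapes are reduced to large square blocks; fine edges and outlines are lost — a downscale-then-upscale (mosaic) effect.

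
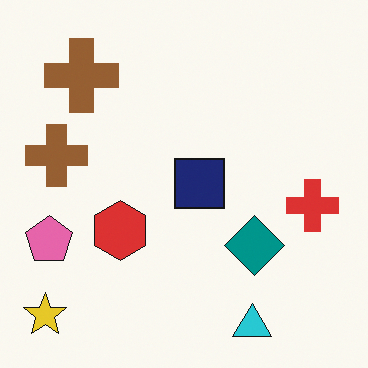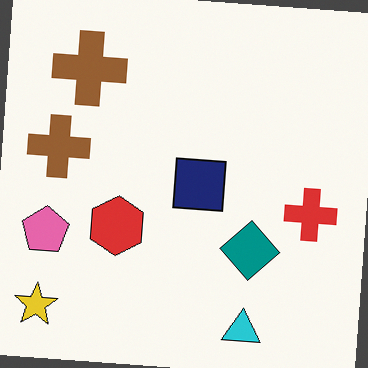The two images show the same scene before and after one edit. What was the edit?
The transformation is: rotated clockwise by a few degrees.

Every shape is tilted by the same angle and the image corners show triangular fill wedges — a whole-image rotation by a non-right angle.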